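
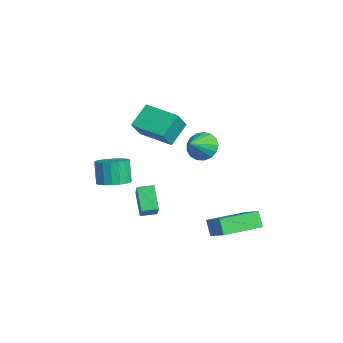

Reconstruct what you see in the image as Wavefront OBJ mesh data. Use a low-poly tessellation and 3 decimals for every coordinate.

v -2.157 0.297 2.964
v -1.473 -0.324 4.015
v -2.772 1.203 3.899
v -2.088 0.581 4.951
v -0.772 1.459 2.749
v -0.088 0.837 3.801
v -1.387 2.364 3.685
v -0.703 1.743 4.736
v -1.007 -0.263 -0.353
v 0.093 -0.48 0.658
v -0.902 0.548 -0.294
v 0.199 0.331 0.717
v -0.039 -0.311 -1.417
v 1.062 -0.528 -0.406
v 0.067 0.5 -1.358
v 1.167 0.283 -0.347
v -3.191 3.703 1.051
v -2.898 3.332 0.297
v -2.469 2.817 1.769
v -2.609 3.634 0.381
v -2.454 3.952 0.618
v -2.468 4.213 0.954
v -2.647 4.358 1.313
v -2.951 4.352 1.611
v -3.31 4.198 1.781
v -3.641 3.93 1.784
v -3.87 3.611 1.619
v -3.942 3.313 1.324
v -3.843 3.104 0.966
v -3.594 3.032 0.628
v -3.253 3.115 0.387
v -2.671 -0.903 -0.512
v -1.996 -0.432 -0.264
v -2.494 -0.386 1.001
v -3.169 -0.857 0.752
v -2.249 -0.167 -0.373
v -2.747 -0.12 0.891
v -2.586 -0.048 -0.511
v -3.084 -0.001 0.754
v -2.939 -0.098 -0.648
v -3.437 -0.051 0.617
v -3.24 -0.307 -0.758
v -3.738 -0.26 0.506
v -3.428 -0.635 -0.82
v -3.926 -0.588 0.444
v -3.466 -1.016 -0.821
v -3.964 -0.969 0.444
v -3.346 -1.374 -0.761
v -3.844 -1.328 0.504
v -3.093 -1.64 -0.651
v -3.591 -1.593 0.613
v -2.756 -1.759 -0.514
v -3.254 -1.712 0.751
v -2.403 -1.709 -0.377
v -2.901 -1.662 0.888
v -2.102 -1.5 -0.266
v -2.6 -1.453 0.998
v -1.914 -1.172 -0.204
v -2.412 -1.125 1.06
v -1.876 -0.791 -0.204
v -2.374 -0.744 1.061
v 2.508 2.181 -0.619
v 3.438 2.517 -0.052
v 1.871 4.277 -0.817
v 2.802 4.613 -0.25
v 2.978 2.247 -1.43
v 3.909 2.583 -0.863
v 2.342 4.343 -1.628
v 3.272 4.679 -1.061
f 2 4 1
f 5 2 1
f 1 4 3
f 3 5 1
f 2 8 4
f 6 2 5
f 6 8 2
f 4 8 3
f 7 5 3
f 3 8 7
f 7 6 5
f 8 6 7
f 10 12 9
f 13 10 9
f 9 12 11
f 11 13 9
f 10 16 12
f 14 10 13
f 14 16 10
f 12 16 11
f 15 13 11
f 11 16 15
f 15 14 13
f 16 14 15
f 18 17 20
f 18 20 19
f 20 17 21
f 20 21 19
f 21 17 22
f 21 22 19
f 22 17 23
f 22 23 19
f 23 17 24
f 23 24 19
f 24 17 25
f 24 25 19
f 25 17 26
f 25 26 19
f 26 17 27
f 26 27 19
f 27 17 28
f 27 28 19
f 28 17 29
f 28 29 19
f 29 17 30
f 29 30 19
f 30 17 31
f 30 31 19
f 31 17 18
f 31 18 19
f 33 32 36
f 33 36 34
f 34 36 37
f 34 37 35
f 36 32 38
f 36 38 37
f 37 38 39
f 37 39 35
f 38 32 40
f 38 40 39
f 39 40 41
f 39 41 35
f 40 32 42
f 40 42 41
f 41 42 43
f 41 43 35
f 42 32 44
f 42 44 43
f 43 44 45
f 43 45 35
f 44 32 46
f 44 46 45
f 45 46 47
f 45 47 35
f 46 32 48
f 46 48 47
f 47 48 49
f 47 49 35
f 48 32 50
f 48 50 49
f 49 50 51
f 49 51 35
f 50 32 52
f 50 52 51
f 51 52 53
f 51 53 35
f 52 32 54
f 52 54 53
f 53 54 55
f 53 55 35
f 54 32 56
f 54 56 55
f 55 56 57
f 55 57 35
f 56 32 58
f 56 58 57
f 57 58 59
f 57 59 35
f 58 32 60
f 58 60 59
f 59 60 61
f 59 61 35
f 60 32 33
f 60 33 61
f 61 33 34
f 61 34 35
f 63 65 62
f 66 63 62
f 62 65 64
f 64 66 62
f 63 69 65
f 67 63 66
f 67 69 63
f 65 69 64
f 68 66 64
f 64 69 68
f 68 67 66
f 69 67 68



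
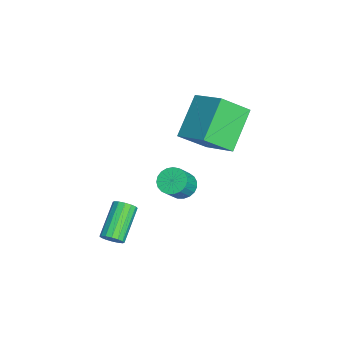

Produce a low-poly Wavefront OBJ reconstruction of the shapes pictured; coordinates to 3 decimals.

v 3.882 -4.029 -2.709
v 4.203 -3.778 -2.402
v 2.878 -3.28 -1.424
v 2.558 -3.531 -1.731
v 4.133 -3.602 -2.586
v 2.808 -3.104 -1.608
v 3.996 -3.541 -2.803
v 2.671 -3.043 -1.826
v 3.829 -3.61 -2.995
v 2.504 -3.112 -2.017
v 3.676 -3.792 -3.11
v 2.351 -3.294 -2.133
v 3.578 -4.037 -3.118
v 2.253 -3.539 -2.14
v 3.562 -4.28 -3.016
v 2.237 -3.782 -2.038
v 3.632 -4.456 -2.832
v 2.307 -3.958 -1.854
v 3.769 -4.517 -2.614
v 2.444 -4.019 -1.637
v 3.936 -4.448 -2.423
v 2.611 -3.95 -1.445
v 4.089 -4.266 -2.307
v 2.764 -3.768 -1.33
v 4.187 -4.021 -2.3
v 2.862 -3.523 -1.322
v 3.673 -1.299 0.496
v 4.07 -0.815 0.425
v 4.684 -1.197 1.253
v 4.287 -1.681 1.324
v 3.897 -0.719 0.597
v 4.511 -1.101 1.426
v 3.686 -0.723 0.751
v 4.3 -1.105 1.58
v 3.472 -0.827 0.862
v 4.086 -1.209 1.691
v 3.293 -1.013 0.909
v 3.907 -1.395 1.738
v 3.18 -1.248 0.884
v 3.794 -1.63 1.713
v 3.152 -1.492 0.793
v 3.766 -1.873 1.622
v 3.214 -1.702 0.65
v 3.828 -2.084 1.479
v 3.355 -1.843 0.48
v 3.97 -2.225 1.309
v 3.552 -1.89 0.313
v 4.166 -2.272 1.142
v 3.769 -1.834 0.178
v 4.383 -2.216 1.007
v 3.97 -1.687 0.097
v 4.584 -2.068 0.926
v 4.119 -1.472 0.086
v 4.733 -1.854 0.914
v 4.191 -1.227 0.145
v 4.805 -1.609 0.974
v 4.174 -0.995 0.265
v 4.788 -1.377 1.094
v -1.857 0.434 0.791
v -1.474 -0.752 1.81
v -0.637 1.474 1.541
v -0.254 0.288 2.561
v -0.386 -0.288 -0.601
v -0.003 -1.474 0.419
v 0.834 0.752 0.15
v 1.217 -0.434 1.169
f 2 1 5
f 2 5 3
f 3 5 6
f 3 6 4
f 5 1 7
f 5 7 6
f 6 7 8
f 6 8 4
f 7 1 9
f 7 9 8
f 8 9 10
f 8 10 4
f 9 1 11
f 9 11 10
f 10 11 12
f 10 12 4
f 11 1 13
f 11 13 12
f 12 13 14
f 12 14 4
f 13 1 15
f 13 15 14
f 14 15 16
f 14 16 4
f 15 1 17
f 15 17 16
f 16 17 18
f 16 18 4
f 17 1 19
f 17 19 18
f 18 19 20
f 18 20 4
f 19 1 21
f 19 21 20
f 20 21 22
f 20 22 4
f 21 1 23
f 21 23 22
f 22 23 24
f 22 24 4
f 23 1 25
f 23 25 24
f 24 25 26
f 24 26 4
f 25 1 2
f 25 2 26
f 26 2 3
f 26 3 4
f 28 27 31
f 28 31 29
f 29 31 32
f 29 32 30
f 31 27 33
f 31 33 32
f 32 33 34
f 32 34 30
f 33 27 35
f 33 35 34
f 34 35 36
f 34 36 30
f 35 27 37
f 35 37 36
f 36 37 38
f 36 38 30
f 37 27 39
f 37 39 38
f 38 39 40
f 38 40 30
f 39 27 41
f 39 41 40
f 40 41 42
f 40 42 30
f 41 27 43
f 41 43 42
f 42 43 44
f 42 44 30
f 43 27 45
f 43 45 44
f 44 45 46
f 44 46 30
f 45 27 47
f 45 47 46
f 46 47 48
f 46 48 30
f 47 27 49
f 47 49 48
f 48 49 50
f 48 50 30
f 49 27 51
f 49 51 50
f 50 51 52
f 50 52 30
f 51 27 53
f 51 53 52
f 52 53 54
f 52 54 30
f 53 27 55
f 53 55 54
f 54 55 56
f 54 56 30
f 55 27 57
f 55 57 56
f 56 57 58
f 56 58 30
f 57 27 28
f 57 28 58
f 58 28 29
f 58 29 30
f 60 62 59
f 63 60 59
f 59 62 61
f 61 63 59
f 60 66 62
f 64 60 63
f 64 66 60
f 62 66 61
f 65 63 61
f 61 66 65
f 65 64 63
f 66 64 65



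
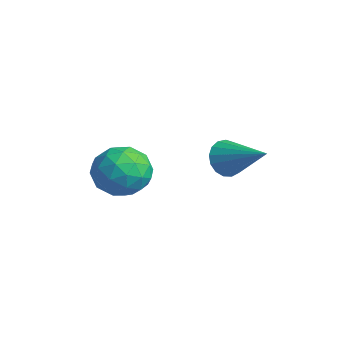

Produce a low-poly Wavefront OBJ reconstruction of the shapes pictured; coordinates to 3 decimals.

v 2.545 1.983 3.259
v 2.755 2.295 2.657
v 4.055 2.477 4.041
v 2.589 2.541 2.823
v 2.413 2.659 3.088
v 2.267 2.623 3.393
v 2.185 2.439 3.667
v 2.186 2.152 3.848
v 2.268 1.825 3.894
v 2.415 1.535 3.795
v 2.591 1.348 3.573
v 2.757 1.306 3.279
v 2.874 1.419 2.981
v 2.916 1.661 2.746
v 2.873 1.978 2.63
v 2.208 -0.873 2.618
v 2.927 -0.762 3.287
v 1.533 -1.998 3.533
v 2.252 -1.887 4.202
v 1.589 -1.166 4.064
v 2.007 -0.471 3.499
v 2.453 -2.289 3.321
v 2.871 -1.594 2.756
v 3.079 -1.637 3.722
v 2.545 -0.943 4.18
v 1.915 -1.817 2.64
v 1.381 -1.123 3.098
v 2.627 -0.719 2.873
v 1.833 -2.041 3.947
v 1.443 -1.618 3.866
v 1.866 -1.552 4.259
v 2.086 -0.548 2.997
v 2.509 -0.482 3.39
v 1.722 -0.72 3.846
v 1.951 -2.278 3.43
v 2.374 -2.212 3.823
v 2.594 -1.208 2.561
v 3.017 -1.142 2.954
v 2.738 -2.04 2.974
v 3.139 -1.167 3.521
v 2.742 -1.829 4.058
v 2.86 -2.065 3.541
v 3.106 -1.656 3.209
v 2.825 -0.76 3.791
v 2.428 -1.421 4.328
v 2.038 -0.997 4.247
v 2.284 -0.589 3.915
v 2.914 -1.274 4.046
v 2.032 -1.339 2.492
v 1.635 -2 3.029
v 2.176 -2.171 2.905
v 2.422 -1.763 2.573
v 1.718 -0.931 2.762
v 1.321 -1.593 3.299
v 1.354 -1.104 3.611
v 1.6 -0.695 3.279
v 1.546 -1.486 2.774
f 2 1 4
f 2 4 3
f 4 1 5
f 4 5 3
f 5 1 6
f 5 6 3
f 6 1 7
f 6 7 3
f 7 1 8
f 7 8 3
f 8 1 9
f 8 9 3
f 9 1 10
f 9 10 3
f 10 1 11
f 10 11 3
f 11 1 12
f 11 12 3
f 12 1 13
f 12 13 3
f 13 1 14
f 13 14 3
f 14 1 15
f 14 15 3
f 15 1 2
f 15 2 3
f 16 53 32
f 53 27 56
f 32 56 21
f 53 56 32
f 16 32 28
f 32 21 33
f 28 33 17
f 32 33 28
f 16 28 37
f 28 17 38
f 37 38 23
f 28 38 37
f 16 37 49
f 37 23 52
f 49 52 26
f 37 52 49
f 16 49 53
f 49 26 57
f 53 57 27
f 49 57 53
f 17 33 44
f 33 21 47
f 44 47 25
f 33 47 44
f 21 56 34
f 56 27 55
f 34 55 20
f 56 55 34
f 27 57 54
f 57 26 50
f 54 50 18
f 57 50 54
f 26 52 51
f 52 23 39
f 51 39 22
f 52 39 51
f 23 38 43
f 38 17 40
f 43 40 24
f 38 40 43
f 19 45 31
f 45 25 46
f 31 46 20
f 45 46 31
f 19 31 29
f 31 20 30
f 29 30 18
f 31 30 29
f 19 29 36
f 29 18 35
f 36 35 22
f 29 35 36
f 19 36 41
f 36 22 42
f 41 42 24
f 36 42 41
f 19 41 45
f 41 24 48
f 45 48 25
f 41 48 45
f 20 46 34
f 46 25 47
f 34 47 21
f 46 47 34
f 18 30 54
f 30 20 55
f 54 55 27
f 30 55 54
f 22 35 51
f 35 18 50
f 51 50 26
f 35 50 51
f 24 42 43
f 42 22 39
f 43 39 23
f 42 39 43
f 25 48 44
f 48 24 40
f 44 40 17
f 48 40 44



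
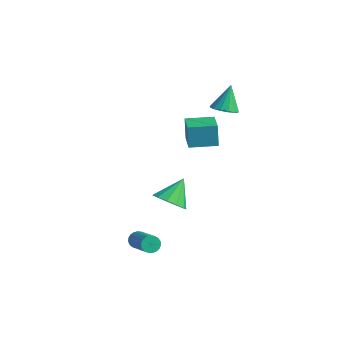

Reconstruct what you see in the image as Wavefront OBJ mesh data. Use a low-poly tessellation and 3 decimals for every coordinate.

v 1.438 3.476 3.154
v 1.864 4.135 2.917
v 1.182 4.184 4.666
v 1.462 4.219 2.809
v 1.054 4.104 2.794
v 0.749 3.821 2.875
v 0.628 3.445 3.031
v 0.724 3.077 3.219
v 1.012 2.816 3.391
v 1.414 2.732 3.498
v 1.822 2.847 3.514
v 2.128 3.13 3.432
v 2.248 3.506 3.277
v 2.152 3.874 3.088
v 2.143 -3.248 -3.8
v 2.311 -3.523 -4.246
v 4.046 -4.086 -3.246
v 3.877 -3.812 -2.8
v 2.399 -3.315 -4.282
v 4.134 -3.878 -3.282
v 2.443 -3.095 -4.235
v 4.178 -3.658 -3.234
v 2.435 -2.902 -4.112
v 4.169 -3.466 -3.112
v 2.377 -2.769 -3.936
v 4.111 -3.332 -2.935
v 2.277 -2.719 -3.736
v 4.012 -3.282 -2.735
v 2.155 -2.76 -3.547
v 3.889 -3.324 -2.546
v 2.031 -2.886 -3.402
v 3.765 -3.449 -2.401
v 1.926 -3.074 -3.326
v 3.66 -3.638 -2.325
v 1.858 -3.293 -3.332
v 3.592 -3.856 -2.331
v 1.84 -3.504 -3.419
v 3.574 -4.067 -2.418
v 1.874 -3.67 -3.572
v 3.608 -4.233 -2.571
v 1.955 -3.764 -3.764
v 3.689 -4.327 -2.763
v 2.068 -3.768 -3.963
v 3.802 -4.332 -2.962
v 2.194 -3.683 -4.133
v 3.928 -4.246 -3.133
v -0.83 2.711 -0.051
v -1.097 2.864 1.356
v 0.116 4.05 -0.018
v -0.15 4.203 1.389
v 0.45 1.797 0.291
v 0.184 1.95 1.698
v 1.397 3.136 0.324
v 1.13 3.289 1.731
v 2.724 -1.579 -1.231
v 3.624 -1.825 -0.82
v 2.516 -0.361 -0.049
v 3.731 -1.422 -1.216
v 3.519 -1.069 -1.616
v 3.054 -0.878 -1.895
v 2.484 -0.909 -1.963
v 1.99 -1.153 -1.798
v 1.729 -1.532 -1.454
v 1.784 -1.926 -1.039
v 2.137 -2.209 -0.685
v 2.676 -2.293 -0.504
v 3.231 -2.15 -0.555
f 2 1 4
f 2 4 3
f 4 1 5
f 4 5 3
f 5 1 6
f 5 6 3
f 6 1 7
f 6 7 3
f 7 1 8
f 7 8 3
f 8 1 9
f 8 9 3
f 9 1 10
f 9 10 3
f 10 1 11
f 10 11 3
f 11 1 12
f 11 12 3
f 12 1 13
f 12 13 3
f 13 1 14
f 13 14 3
f 14 1 2
f 14 2 3
f 16 15 19
f 16 19 17
f 17 19 20
f 17 20 18
f 19 15 21
f 19 21 20
f 20 21 22
f 20 22 18
f 21 15 23
f 21 23 22
f 22 23 24
f 22 24 18
f 23 15 25
f 23 25 24
f 24 25 26
f 24 26 18
f 25 15 27
f 25 27 26
f 26 27 28
f 26 28 18
f 27 15 29
f 27 29 28
f 28 29 30
f 28 30 18
f 29 15 31
f 29 31 30
f 30 31 32
f 30 32 18
f 31 15 33
f 31 33 32
f 32 33 34
f 32 34 18
f 33 15 35
f 33 35 34
f 34 35 36
f 34 36 18
f 35 15 37
f 35 37 36
f 36 37 38
f 36 38 18
f 37 15 39
f 37 39 38
f 38 39 40
f 38 40 18
f 39 15 41
f 39 41 40
f 40 41 42
f 40 42 18
f 41 15 43
f 41 43 42
f 42 43 44
f 42 44 18
f 43 15 45
f 43 45 44
f 44 45 46
f 44 46 18
f 45 15 16
f 45 16 46
f 46 16 17
f 46 17 18
f 48 50 47
f 51 48 47
f 47 50 49
f 49 51 47
f 48 54 50
f 52 48 51
f 52 54 48
f 50 54 49
f 53 51 49
f 49 54 53
f 53 52 51
f 54 52 53
f 56 55 58
f 56 58 57
f 58 55 59
f 58 59 57
f 59 55 60
f 59 60 57
f 60 55 61
f 60 61 57
f 61 55 62
f 61 62 57
f 62 55 63
f 62 63 57
f 63 55 64
f 63 64 57
f 64 55 65
f 64 65 57
f 65 55 66
f 65 66 57
f 66 55 67
f 66 67 57
f 67 55 56
f 67 56 57



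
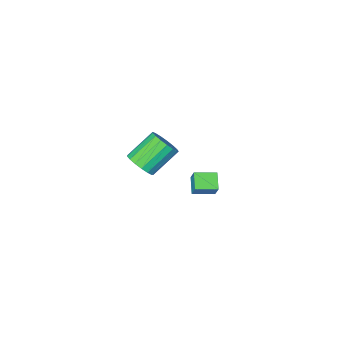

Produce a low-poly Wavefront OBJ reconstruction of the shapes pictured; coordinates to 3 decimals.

v 4.485 1.597 3.118
v 5.077 1.542 3.845
v 3.508 1.627 5.13
v 2.915 1.683 4.402
v 5.04 1.984 3.77
v 3.471 2.069 5.055
v 4.875 2.338 3.545
v 3.306 2.423 4.83
v 4.621 2.521 3.223
v 3.052 2.607 4.508
v 4.336 2.494 2.876
v 2.766 2.579 4.161
v 4.084 2.26 2.585
v 2.515 2.346 3.87
v 3.925 1.875 2.415
v 2.356 1.961 3.7
v 3.893 1.427 2.407
v 2.324 1.512 3.692
v 3.997 1.017 2.561
v 2.428 1.102 3.846
v 4.213 0.74 2.843
v 2.644 0.826 4.128
v 4.491 0.66 3.187
v 2.922 0.745 4.472
v 4.767 0.794 3.516
v 3.198 0.88 4.801
v 4.979 1.113 3.753
v 3.41 1.198 5.038
v -1.267 -2 -3.351
v -1.113 -1.452 -2.433
v -2.473 -1.393 -3.511
v -2.32 -0.845 -2.593
v -0.74 -1.115 -3.967
v -0.587 -0.567 -3.049
v -1.947 -0.508 -4.127
v -1.793 0.04 -3.209
f 2 1 5
f 2 5 3
f 3 5 6
f 3 6 4
f 5 1 7
f 5 7 6
f 6 7 8
f 6 8 4
f 7 1 9
f 7 9 8
f 8 9 10
f 8 10 4
f 9 1 11
f 9 11 10
f 10 11 12
f 10 12 4
f 11 1 13
f 11 13 12
f 12 13 14
f 12 14 4
f 13 1 15
f 13 15 14
f 14 15 16
f 14 16 4
f 15 1 17
f 15 17 16
f 16 17 18
f 16 18 4
f 17 1 19
f 17 19 18
f 18 19 20
f 18 20 4
f 19 1 21
f 19 21 20
f 20 21 22
f 20 22 4
f 21 1 23
f 21 23 22
f 22 23 24
f 22 24 4
f 23 1 25
f 23 25 24
f 24 25 26
f 24 26 4
f 25 1 27
f 25 27 26
f 26 27 28
f 26 28 4
f 27 1 2
f 27 2 28
f 28 2 3
f 28 3 4
f 30 32 29
f 33 30 29
f 29 32 31
f 31 33 29
f 30 36 32
f 34 30 33
f 34 36 30
f 32 36 31
f 35 33 31
f 31 36 35
f 35 34 33
f 36 34 35



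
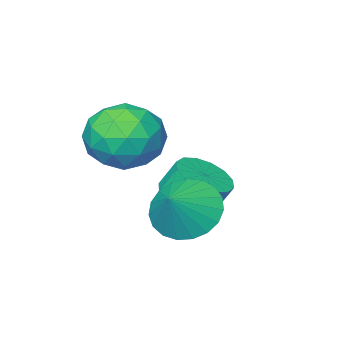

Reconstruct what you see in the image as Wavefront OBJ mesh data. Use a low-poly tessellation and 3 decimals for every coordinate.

v -1.982 -2.414 -1.696
v -1.172 -2.613 -1.33
v -1.489 -2.225 -0.418
v -2.298 -2.026 -0.784
v -1.125 -2.176 -1.499
v -1.442 -1.788 -0.588
v -1.308 -1.803 -1.722
v -1.625 -1.415 -0.81
v -1.671 -1.594 -1.937
v -1.988 -1.205 -1.026
v -2.117 -1.604 -2.088
v -2.434 -1.216 -1.176
v -2.527 -1.832 -2.133
v -2.844 -1.443 -1.222
v -2.791 -2.215 -2.062
v -3.108 -1.827 -1.15
v -2.838 -2.652 -1.892
v -3.155 -2.264 -0.981
v -2.655 -3.025 -1.67
v -2.972 -2.637 -0.758
v -2.292 -3.235 -1.454
v -2.609 -2.846 -0.543
v -1.846 -3.224 -1.304
v -2.163 -2.836 -0.392
v -1.436 -2.997 -1.258
v -1.753 -2.608 -0.347
v -0.616 -0.613 -1.014
v 0.118 -0.631 -1.779
v 0.256 -0.207 -0.186
v -0.04 -0.221 -1.813
v -0.298 0.121 -1.709
v -0.611 0.336 -1.486
v -0.925 0.387 -1.18
v -1.185 0.265 -0.846
v -1.347 -0.009 -0.542
v -1.383 -0.387 -0.318
v -1.286 -0.805 -0.216
v -1.073 -1.189 -0.251
v -0.782 -1.474 -0.418
v -0.461 -1.61 -0.689
v -0.168 -1.574 -1.016
v 0.049 -1.371 -1.342
v 0.15 -1.038 -1.612
v 0.058 -1.298 1.532
v 1.066 -1.925 1.581
v -0.866 -2.835 0.839
v 0.142 -3.462 0.888
v -0.4 -3.13 1.892
v 0.171 -2.18 2.32
v 0.029 -2.58 0.1
v 0.6 -1.63 0.528
v 1.048 -2.718 0.696
v 0.783 -3.058 1.803
v -0.583 -1.702 0.617
v -0.848 -2.042 1.724
v 0.643 -1.477 1.617
v -0.443 -3.283 0.803
v -0.761 -3.088 1.393
v -0.169 -3.457 1.421
v 0.117 -1.626 2.052
v 0.709 -1.995 2.08
v -0.152 -2.703 2.263
v -0.509 -2.765 0.34
v 0.083 -3.134 0.368
v 0.369 -1.303 0.999
v 0.961 -1.672 1.027
v 0.352 -2.057 0.157
v 1.225 -2.311 1.126
v 0.682 -3.215 0.718
v 0.615 -2.696 0.255
v 0.951 -2.138 0.507
v 1.069 -2.511 1.776
v 0.526 -3.414 1.369
v 0.207 -3.219 1.959
v 0.543 -2.661 2.211
v 1.058 -2.977 1.256
v -0.326 -1.346 1.051
v -0.869 -2.249 0.644
v -0.343 -2.099 0.209
v -0.007 -1.541 0.461
v -0.482 -1.545 1.702
v -1.025 -2.449 1.294
v -0.751 -2.622 1.913
v -0.415 -2.064 2.165
v -0.858 -1.783 1.164
f 2 1 5
f 2 5 3
f 3 5 6
f 3 6 4
f 5 1 7
f 5 7 6
f 6 7 8
f 6 8 4
f 7 1 9
f 7 9 8
f 8 9 10
f 8 10 4
f 9 1 11
f 9 11 10
f 10 11 12
f 10 12 4
f 11 1 13
f 11 13 12
f 12 13 14
f 12 14 4
f 13 1 15
f 13 15 14
f 14 15 16
f 14 16 4
f 15 1 17
f 15 17 16
f 16 17 18
f 16 18 4
f 17 1 19
f 17 19 18
f 18 19 20
f 18 20 4
f 19 1 21
f 19 21 20
f 20 21 22
f 20 22 4
f 21 1 23
f 21 23 22
f 22 23 24
f 22 24 4
f 23 1 25
f 23 25 24
f 24 25 26
f 24 26 4
f 25 1 2
f 25 2 26
f 26 2 3
f 26 3 4
f 28 27 30
f 28 30 29
f 30 27 31
f 30 31 29
f 31 27 32
f 31 32 29
f 32 27 33
f 32 33 29
f 33 27 34
f 33 34 29
f 34 27 35
f 34 35 29
f 35 27 36
f 35 36 29
f 36 27 37
f 36 37 29
f 37 27 38
f 37 38 29
f 38 27 39
f 38 39 29
f 39 27 40
f 39 40 29
f 40 27 41
f 40 41 29
f 41 27 42
f 41 42 29
f 42 27 43
f 42 43 29
f 43 27 28
f 43 28 29
f 44 81 60
f 81 55 84
f 60 84 49
f 81 84 60
f 44 60 56
f 60 49 61
f 56 61 45
f 60 61 56
f 44 56 65
f 56 45 66
f 65 66 51
f 56 66 65
f 44 65 77
f 65 51 80
f 77 80 54
f 65 80 77
f 44 77 81
f 77 54 85
f 81 85 55
f 77 85 81
f 45 61 72
f 61 49 75
f 72 75 53
f 61 75 72
f 49 84 62
f 84 55 83
f 62 83 48
f 84 83 62
f 55 85 82
f 85 54 78
f 82 78 46
f 85 78 82
f 54 80 79
f 80 51 67
f 79 67 50
f 80 67 79
f 51 66 71
f 66 45 68
f 71 68 52
f 66 68 71
f 47 73 59
f 73 53 74
f 59 74 48
f 73 74 59
f 47 59 57
f 59 48 58
f 57 58 46
f 59 58 57
f 47 57 64
f 57 46 63
f 64 63 50
f 57 63 64
f 47 64 69
f 64 50 70
f 69 70 52
f 64 70 69
f 47 69 73
f 69 52 76
f 73 76 53
f 69 76 73
f 48 74 62
f 74 53 75
f 62 75 49
f 74 75 62
f 46 58 82
f 58 48 83
f 82 83 55
f 58 83 82
f 50 63 79
f 63 46 78
f 79 78 54
f 63 78 79
f 52 70 71
f 70 50 67
f 71 67 51
f 70 67 71
f 53 76 72
f 76 52 68
f 72 68 45
f 76 68 72



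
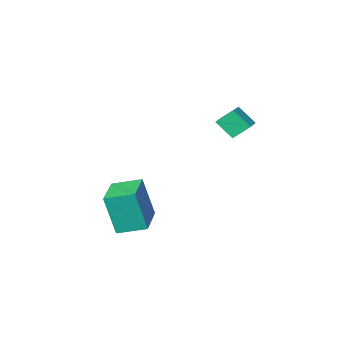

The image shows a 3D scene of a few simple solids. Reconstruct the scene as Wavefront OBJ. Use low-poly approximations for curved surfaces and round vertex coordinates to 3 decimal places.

v 1.716 -0.379 -3.332
v 2.146 -0.707 -1.293
v 0.66 0.482 -2.971
v 1.09 0.154 -0.932
v 2.97 1.166 -3.348
v 3.4 0.838 -1.309
v 1.914 2.027 -2.987
v 2.344 1.699 -0.948
v -2.754 3.141 2.698
v -2.307 2.495 3.511
v -1.855 4.132 2.991
v -1.408 3.486 3.803
v -2.112 2.754 2.037
v -1.665 2.108 2.849
v -1.213 3.745 2.329
v -0.766 3.099 3.142
f 2 4 1
f 5 2 1
f 1 4 3
f 3 5 1
f 2 8 4
f 6 2 5
f 6 8 2
f 4 8 3
f 7 5 3
f 3 8 7
f 7 6 5
f 8 6 7
f 10 12 9
f 13 10 9
f 9 12 11
f 11 13 9
f 10 16 12
f 14 10 13
f 14 16 10
f 12 16 11
f 15 13 11
f 11 16 15
f 15 14 13
f 16 14 15



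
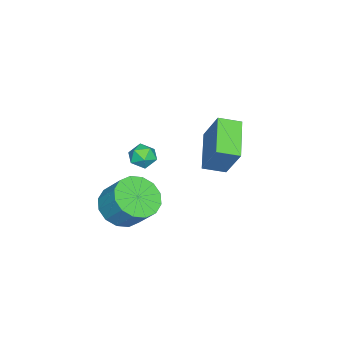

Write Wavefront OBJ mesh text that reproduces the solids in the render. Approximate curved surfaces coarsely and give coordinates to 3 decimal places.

v -4.752 -1.024 -2.638
v -4.287 -0.204 -1.046
v -5.24 -0.147 -2.947
v -4.775 0.673 -1.355
v -3.105 -0.393 -3.445
v -2.64 0.427 -1.853
v -3.593 0.484 -3.754
v -3.128 1.304 -2.162
v 0.158 -2.471 -4.118
v 1.191 -2.672 -4.243
v 1.495 -1.79 -3.147
v 0.462 -1.589 -3.022
v 1.091 -2.239 -4.564
v 1.395 -1.356 -3.468
v 0.741 -1.868 -4.766
v 1.045 -0.985 -3.669
v 0.234 -1.658 -4.794
v 0.538 -0.776 -3.697
v -0.292 -1.667 -4.641
v 0.012 -0.784 -3.545
v -0.699 -1.891 -4.348
v -0.395 -1.008 -3.252
v -0.875 -2.27 -3.993
v -0.571 -1.388 -2.897
v -0.775 -2.704 -3.672
v -0.471 -1.821 -2.576
v -0.425 -3.075 -3.471
v -0.121 -2.192 -2.374
v 0.082 -3.284 -3.443
v 0.386 -2.402 -2.346
v 0.608 -3.276 -3.595
v 0.912 -2.393 -2.499
v 1.015 -3.052 -3.888
v 1.319 -2.169 -2.792
v -0.253 -1.082 -1.121
v 0.106 -1.433 -1.519
v -0.566 -1.947 -0.641
v -0.207 -2.298 -1.039
v 0.074 -1.92 -0.604
v 0.267 -1.385 -0.9
v -0.727 -1.995 -1.26
v -0.534 -1.46 -1.556
v -0.187 -1.997 -1.605
v 0.308 -1.951 -1.2
v -0.768 -1.429 -0.96
v -0.273 -1.383 -0.555
f 2 4 1
f 5 2 1
f 1 4 3
f 3 5 1
f 2 8 4
f 6 2 5
f 6 8 2
f 4 8 3
f 7 5 3
f 3 8 7
f 7 6 5
f 8 6 7
f 10 9 13
f 10 13 11
f 11 13 14
f 11 14 12
f 13 9 15
f 13 15 14
f 14 15 16
f 14 16 12
f 15 9 17
f 15 17 16
f 16 17 18
f 16 18 12
f 17 9 19
f 17 19 18
f 18 19 20
f 18 20 12
f 19 9 21
f 19 21 20
f 20 21 22
f 20 22 12
f 21 9 23
f 21 23 22
f 22 23 24
f 22 24 12
f 23 9 25
f 23 25 24
f 24 25 26
f 24 26 12
f 25 9 27
f 25 27 26
f 26 27 28
f 26 28 12
f 27 9 29
f 27 29 28
f 28 29 30
f 28 30 12
f 29 9 31
f 29 31 30
f 30 31 32
f 30 32 12
f 31 9 33
f 31 33 32
f 32 33 34
f 32 34 12
f 33 9 10
f 33 10 34
f 34 10 11
f 34 11 12
f 35 46 40
f 35 40 36
f 35 36 42
f 35 42 45
f 35 45 46
f 36 40 44
f 40 46 39
f 46 45 37
f 45 42 41
f 42 36 43
f 38 44 39
f 38 39 37
f 38 37 41
f 38 41 43
f 38 43 44
f 39 44 40
f 37 39 46
f 41 37 45
f 43 41 42
f 44 43 36



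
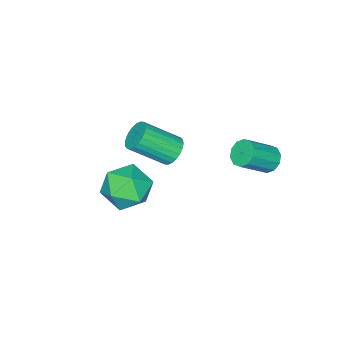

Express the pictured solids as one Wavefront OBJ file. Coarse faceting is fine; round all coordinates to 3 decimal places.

v 2.333 -1.903 3.396
v 3.17 -2.212 4.047
v 2.87 -3.068 2.153
v 3.707 -3.377 2.804
v 2.668 -3.629 3.082
v 2.336 -2.909 3.85
v 3.704 -2.371 2.35
v 3.372 -1.651 3.118
v 4.016 -2.501 3.401
v 3.376 -3.279 3.853
v 2.664 -2.001 2.347
v 2.024 -2.779 2.799
v -0.474 -3.381 2.258
v -0.078 -3.554 1.72
v 0.93 -4.613 2.804
v 0.534 -4.439 3.342
v 0.051 -3.337 1.812
v 1.059 -4.396 2.896
v 0.1 -3.126 1.972
v 1.108 -4.185 3.056
v 0.062 -2.954 2.176
v 1.07 -4.013 3.26
v -0.058 -2.847 2.392
v 0.951 -3.906 3.476
v -0.241 -2.821 2.588
v 0.767 -3.88 3.671
v -0.459 -2.88 2.733
v 0.549 -3.939 3.817
v -0.68 -3.016 2.806
v 0.328 -4.075 3.89
v -0.87 -3.207 2.796
v 0.138 -4.266 3.88
v -0.999 -3.424 2.704
v 0.009 -4.483 3.788
v -1.048 -3.635 2.544
v -0.04 -4.694 3.628
v -1.01 -3.807 2.34
v -0.002 -4.866 3.424
v -0.891 -3.914 2.124
v 0.118 -4.973 3.208
v -0.707 -3.94 1.929
v 0.301 -4.999 3.012
v -0.489 -3.881 1.783
v 0.519 -4.94 2.867
v -0.268 -3.745 1.71
v 0.74 -4.804 2.794
v -1.947 0.214 2.968
v -1.57 0.111 2.473
v -0.477 -0.336 3.398
v -0.853 -0.234 3.892
v -1.518 0.479 2.59
v -0.425 0.032 3.514
v -1.63 0.746 2.851
v -0.537 0.298 3.775
v -1.863 0.809 3.157
v -0.77 0.362 4.081
v -2.128 0.645 3.39
v -1.034 0.197 4.315
v -2.323 0.316 3.462
v -1.23 -0.131 4.387
v -2.375 -0.052 3.346
v -1.282 -0.499 4.27
v -2.263 -0.318 3.085
v -1.17 -0.766 4.009
v -2.03 -0.382 2.779
v -0.937 -0.829 3.703
v -1.766 -0.217 2.545
v -0.672 -0.665 3.47
f 1 12 6
f 1 6 2
f 1 2 8
f 1 8 11
f 1 11 12
f 2 6 10
f 6 12 5
f 12 11 3
f 11 8 7
f 8 2 9
f 4 10 5
f 4 5 3
f 4 3 7
f 4 7 9
f 4 9 10
f 5 10 6
f 3 5 12
f 7 3 11
f 9 7 8
f 10 9 2
f 14 13 17
f 14 17 15
f 15 17 18
f 15 18 16
f 17 13 19
f 17 19 18
f 18 19 20
f 18 20 16
f 19 13 21
f 19 21 20
f 20 21 22
f 20 22 16
f 21 13 23
f 21 23 22
f 22 23 24
f 22 24 16
f 23 13 25
f 23 25 24
f 24 25 26
f 24 26 16
f 25 13 27
f 25 27 26
f 26 27 28
f 26 28 16
f 27 13 29
f 27 29 28
f 28 29 30
f 28 30 16
f 29 13 31
f 29 31 30
f 30 31 32
f 30 32 16
f 31 13 33
f 31 33 32
f 32 33 34
f 32 34 16
f 33 13 35
f 33 35 34
f 34 35 36
f 34 36 16
f 35 13 37
f 35 37 36
f 36 37 38
f 36 38 16
f 37 13 39
f 37 39 38
f 38 39 40
f 38 40 16
f 39 13 41
f 39 41 40
f 40 41 42
f 40 42 16
f 41 13 43
f 41 43 42
f 42 43 44
f 42 44 16
f 43 13 45
f 43 45 44
f 44 45 46
f 44 46 16
f 45 13 14
f 45 14 46
f 46 14 15
f 46 15 16
f 48 47 51
f 48 51 49
f 49 51 52
f 49 52 50
f 51 47 53
f 51 53 52
f 52 53 54
f 52 54 50
f 53 47 55
f 53 55 54
f 54 55 56
f 54 56 50
f 55 47 57
f 55 57 56
f 56 57 58
f 56 58 50
f 57 47 59
f 57 59 58
f 58 59 60
f 58 60 50
f 59 47 61
f 59 61 60
f 60 61 62
f 60 62 50
f 61 47 63
f 61 63 62
f 62 63 64
f 62 64 50
f 63 47 65
f 63 65 64
f 64 65 66
f 64 66 50
f 65 47 67
f 65 67 66
f 66 67 68
f 66 68 50
f 67 47 48
f 67 48 68
f 68 48 49
f 68 49 50



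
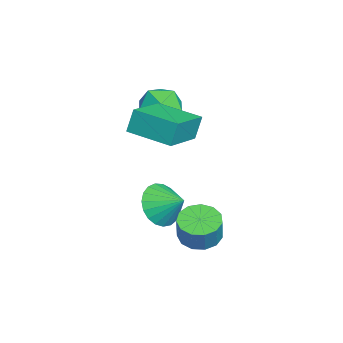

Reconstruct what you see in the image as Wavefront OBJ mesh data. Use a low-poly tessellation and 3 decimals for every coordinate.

v -3.8 1.293 3.127
v -3.349 1.581 2.397
v -4.151 0.059 2.423
v -3.7 0.347 1.693
v -3.249 0.122 2.444
v -3.032 0.884 2.879
v -4.468 0.756 1.941
v -4.251 1.518 2.376
v -3.762 1.249 1.665
v -3.009 0.857 1.976
v -4.491 0.783 2.844
v -3.738 0.391 3.155
v -0.098 2.35 -1.749
v 0.378 2.918 -1.958
v 0.815 2.917 -0.959
v 0.338 2.35 -0.751
v 0.022 3.109 -1.802
v 0.458 3.109 -0.803
v -0.373 3.059 -1.629
v 0.064 3.059 -0.63
v -0.681 2.784 -1.494
v -0.244 2.784 -0.496
v -0.804 2.372 -1.441
v -0.367 2.371 -0.442
v -0.702 1.952 -1.485
v -0.266 1.952 -0.487
v -0.409 1.659 -1.614
v 0.027 1.659 -0.615
v -0.018 1.585 -1.785
v 0.419 1.585 -0.786
v 0.348 1.754 -1.945
v 0.785 1.754 -0.946
v 0.573 2.113 -2.043
v 1.009 2.112 -1.044
v 0.584 2.546 -2.048
v 1.021 2.546 -1.049
v -2.951 0.553 1.919
v -3.15 0.786 2.861
v -2.175 2.085 1.704
v -2.374 2.317 2.646
v -1.366 -0.177 2.434
v -1.565 0.055 3.376
v -0.59 1.354 2.219
v -0.789 1.587 3.161
v -1.931 0.942 -1.5
v -1.425 0.306 -1.027
v -1.429 1.758 -0.94
v -1.197 0.378 -1.336
v -1.096 0.547 -1.674
v -1.139 0.785 -1.981
v -1.32 1.049 -2.206
v -1.606 1.295 -2.308
v -1.948 1.48 -2.27
v -2.287 1.572 -2.099
v -2.565 1.555 -1.825
v -2.733 1.431 -1.494
v -2.763 1.224 -1.165
v -2.648 0.967 -0.893
v -2.41 0.706 -0.726
v -2.089 0.486 -0.693
v -1.74 0.344 -0.8
f 1 12 6
f 1 6 2
f 1 2 8
f 1 8 11
f 1 11 12
f 2 6 10
f 6 12 5
f 12 11 3
f 11 8 7
f 8 2 9
f 4 10 5
f 4 5 3
f 4 3 7
f 4 7 9
f 4 9 10
f 5 10 6
f 3 5 12
f 7 3 11
f 9 7 8
f 10 9 2
f 14 13 17
f 14 17 15
f 15 17 18
f 15 18 16
f 17 13 19
f 17 19 18
f 18 19 20
f 18 20 16
f 19 13 21
f 19 21 20
f 20 21 22
f 20 22 16
f 21 13 23
f 21 23 22
f 22 23 24
f 22 24 16
f 23 13 25
f 23 25 24
f 24 25 26
f 24 26 16
f 25 13 27
f 25 27 26
f 26 27 28
f 26 28 16
f 27 13 29
f 27 29 28
f 28 29 30
f 28 30 16
f 29 13 31
f 29 31 30
f 30 31 32
f 30 32 16
f 31 13 33
f 31 33 32
f 32 33 34
f 32 34 16
f 33 13 35
f 33 35 34
f 34 35 36
f 34 36 16
f 35 13 14
f 35 14 36
f 36 14 15
f 36 15 16
f 38 40 37
f 41 38 37
f 37 40 39
f 39 41 37
f 38 44 40
f 42 38 41
f 42 44 38
f 40 44 39
f 43 41 39
f 39 44 43
f 43 42 41
f 44 42 43
f 46 45 48
f 46 48 47
f 48 45 49
f 48 49 47
f 49 45 50
f 49 50 47
f 50 45 51
f 50 51 47
f 51 45 52
f 51 52 47
f 52 45 53
f 52 53 47
f 53 45 54
f 53 54 47
f 54 45 55
f 54 55 47
f 55 45 56
f 55 56 47
f 56 45 57
f 56 57 47
f 57 45 58
f 57 58 47
f 58 45 59
f 58 59 47
f 59 45 60
f 59 60 47
f 60 45 61
f 60 61 47
f 61 45 46
f 61 46 47



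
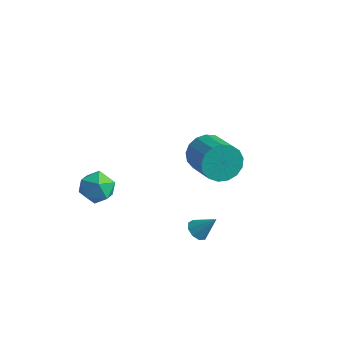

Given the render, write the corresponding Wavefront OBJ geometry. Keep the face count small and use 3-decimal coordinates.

v 2.951 -3.291 -1.247
v 3.448 -3.416 -1.595
v 3.749 -2.929 -0.233
v 3.332 -3.011 -1.647
v 3.037 -2.738 -1.513
v 2.702 -2.723 -1.253
v 2.483 -2.974 -0.991
v 2.483 -3.374 -0.848
v 2.702 -3.734 -0.892
v 3.037 -3.888 -1.101
v 3.332 -3.762 -1.379
v 0.556 1.274 -0.269
v 1.211 1.552 -1.107
v 2.779 0.505 -0.23
v 2.124 0.226 0.609
v 1.278 1.943 -0.76
v 2.846 0.895 0.117
v 1.179 2.18 -0.301
v 2.747 1.132 0.577
v 0.937 2.209 0.166
v 2.506 1.162 1.043
v 0.609 2.025 0.534
v 2.177 0.977 1.411
v 0.268 1.668 0.717
v 1.836 0.62 1.594
v -0.007 1.221 0.675
v 1.561 0.173 1.552
v -0.153 0.786 0.416
v 1.415 -0.262 1.294
v -0.137 0.463 0.001
v 1.432 -0.585 0.878
v 0.038 0.325 -0.476
v 1.607 -0.722 0.401
v 0.332 0.405 -0.906
v 1.9 -0.642 -0.028
v 0.677 0.684 -1.189
v 2.245 -0.363 -0.312
v 0.994 1.098 -1.262
v 2.563 0.051 -0.385
v -0.26 3.184 -2.241
v 0.194 3.123 -1.752
v -1.2 2.616 -1.439
v 0.064 3.411 -1.7
v -0.14 3.648 -1.772
v -0.372 3.778 -1.952
v -0.578 3.772 -2.197
v -0.711 3.632 -2.453
v -0.741 3.388 -2.66
v -0.66 3.099 -2.771
v -0.488 2.828 -2.761
v -0.264 2.64 -2.631
v -0.038 2.575 -2.412
v 0.136 2.651 -2.154
v 0.22 2.848 -1.916
v -3.982 -1.872 -3.192
v -3.616 -1.281 -2.417
v -3.544 -3.259 -2.343
v -3.178 -2.668 -1.568
v -4.202 -2.712 -1.749
v -4.473 -1.855 -2.275
v -2.687 -2.685 -2.485
v -2.958 -1.828 -3.011
v -2.816 -1.784 -1.98
v -3.752 -1.801 -1.525
v -3.408 -2.739 -3.235
v -4.344 -2.756 -2.78
f 2 1 4
f 2 4 3
f 4 1 5
f 4 5 3
f 5 1 6
f 5 6 3
f 6 1 7
f 6 7 3
f 7 1 8
f 7 8 3
f 8 1 9
f 8 9 3
f 9 1 10
f 9 10 3
f 10 1 11
f 10 11 3
f 11 1 2
f 11 2 3
f 13 12 16
f 13 16 14
f 14 16 17
f 14 17 15
f 16 12 18
f 16 18 17
f 17 18 19
f 17 19 15
f 18 12 20
f 18 20 19
f 19 20 21
f 19 21 15
f 20 12 22
f 20 22 21
f 21 22 23
f 21 23 15
f 22 12 24
f 22 24 23
f 23 24 25
f 23 25 15
f 24 12 26
f 24 26 25
f 25 26 27
f 25 27 15
f 26 12 28
f 26 28 27
f 27 28 29
f 27 29 15
f 28 12 30
f 28 30 29
f 29 30 31
f 29 31 15
f 30 12 32
f 30 32 31
f 31 32 33
f 31 33 15
f 32 12 34
f 32 34 33
f 33 34 35
f 33 35 15
f 34 12 36
f 34 36 35
f 35 36 37
f 35 37 15
f 36 12 38
f 36 38 37
f 37 38 39
f 37 39 15
f 38 12 13
f 38 13 39
f 39 13 14
f 39 14 15
f 41 40 43
f 41 43 42
f 43 40 44
f 43 44 42
f 44 40 45
f 44 45 42
f 45 40 46
f 45 46 42
f 46 40 47
f 46 47 42
f 47 40 48
f 47 48 42
f 48 40 49
f 48 49 42
f 49 40 50
f 49 50 42
f 50 40 51
f 50 51 42
f 51 40 52
f 51 52 42
f 52 40 53
f 52 53 42
f 53 40 54
f 53 54 42
f 54 40 41
f 54 41 42
f 55 66 60
f 55 60 56
f 55 56 62
f 55 62 65
f 55 65 66
f 56 60 64
f 60 66 59
f 66 65 57
f 65 62 61
f 62 56 63
f 58 64 59
f 58 59 57
f 58 57 61
f 58 61 63
f 58 63 64
f 59 64 60
f 57 59 66
f 61 57 65
f 63 61 62
f 64 63 56



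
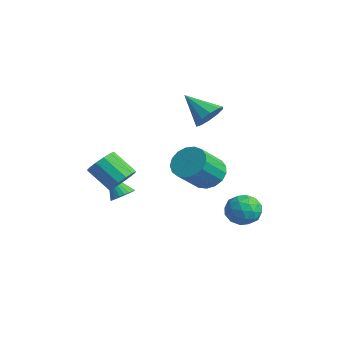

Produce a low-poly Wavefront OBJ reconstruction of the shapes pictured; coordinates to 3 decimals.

v -1.649 2.637 2.209
v -1.114 2.822 2.947
v -3.011 1.943 3.371
v -1.439 3.284 2.843
v -1.844 3.5 2.497
v -2.175 3.386 2.041
v -2.305 2.986 1.649
v -2.185 2.453 1.471
v -1.86 1.99 1.575
v -1.455 1.774 1.921
v -1.124 1.889 2.377
v -0.994 2.289 2.769
v 2.565 2.528 -2.13
v 3.274 2.43 -2.812
v 2.966 1.11 -1.508
v 3.675 1.012 -2.19
v 3.764 1.693 -1.479
v 3.516 2.569 -1.864
v 2.724 0.971 -2.456
v 2.476 1.847 -2.841
v 3.372 1.467 -3.013
v 4.015 1.914 -2.41
v 2.225 1.626 -1.91
v 2.868 2.073 -1.307
v 2.884 2.603 -2.526
v 3.356 0.937 -1.794
v 3.408 1.337 -1.377
v 3.825 1.279 -1.777
v 3.026 2.685 -1.968
v 3.443 2.628 -2.369
v 3.731 2.195 -1.586
v 2.797 0.912 -1.951
v 3.214 0.855 -2.352
v 2.415 2.261 -2.543
v 2.832 2.203 -2.943
v 2.509 1.345 -2.734
v 3.359 1.98 -3.045
v 3.595 1.146 -2.679
v 3.036 1.122 -2.836
v 2.89 1.637 -3.062
v 3.736 2.242 -2.69
v 3.972 1.409 -2.324
v 4.024 1.809 -1.907
v 3.879 2.324 -2.133
v 3.794 1.676 -2.808
v 2.268 2.131 -1.996
v 2.504 1.298 -1.63
v 2.361 1.216 -2.187
v 2.216 1.731 -2.413
v 2.645 2.394 -1.641
v 2.881 1.56 -1.275
v 3.35 1.903 -1.258
v 3.204 2.418 -1.484
v 2.446 1.864 -1.512
v -1.424 -2.42 -2.113
v -0.881 -2.361 -1.692
v -2.336 -2.78 -0.887
v -0.976 -2.11 -1.689
v -1.14 -1.905 -1.751
v -1.347 -1.779 -1.868
v -1.566 -1.751 -2.022
v -1.763 -1.824 -2.19
v -1.909 -1.988 -2.347
v -1.98 -2.218 -2.468
v -1.967 -2.478 -2.534
v -1.871 -2.73 -2.537
v -1.707 -2.934 -2.475
v -1.5 -3.06 -2.358
v -1.282 -3.089 -2.204
v -1.085 -3.016 -2.036
v -0.939 -2.852 -1.879
v -0.868 -2.622 -1.758
v -0.157 -3.072 -0.412
v 0.336 -2.789 0.247
v -0.71 -3.445 1.311
v -1.203 -3.728 0.652
v 0.014 -2.431 0.151
v -1.032 -3.087 1.215
v -0.362 -2.277 -0.123
v -1.408 -2.933 0.941
v -0.673 -2.376 -0.49
v -1.719 -3.032 0.575
v -0.82 -2.695 -0.831
v -1.866 -3.351 0.233
v -0.757 -3.134 -1.04
v -1.802 -3.79 0.025
v -0.503 -3.554 -1.049
v -1.549 -4.21 0.015
v -0.139 -3.82 -0.856
v -1.185 -4.476 0.208
v 0.218 -3.849 -0.522
v -0.827 -4.505 0.542
v 0.457 -3.631 -0.153
v -0.589 -4.287 0.911
v 0.501 -3.236 0.133
v -0.545 -3.892 1.197
v -2.253 2.934 -2.105
v -1.695 3.642 -1.529
v -1.209 2.174 -0.198
v -1.767 1.466 -0.775
v -2.166 3.666 -1.33
v -1.68 2.198 0.001
v -2.657 3.522 -1.309
v -2.171 2.055 0.022
v -3.056 3.244 -1.47
v -2.57 1.777 -0.139
v -3.271 2.895 -1.777
v -2.784 1.427 -0.446
v -3.252 2.554 -2.159
v -2.766 1.087 -0.828
v -3.005 2.301 -2.529
v -2.519 0.833 -1.198
v -2.585 2.192 -2.802
v -2.099 0.725 -1.471
v -2.09 2.254 -2.915
v -1.603 0.786 -1.584
v -1.632 2.471 -2.843
v -1.145 1.003 -1.512
v -1.316 2.794 -2.602
v -0.829 1.326 -1.271
v -1.215 3.149 -2.247
v -0.728 1.682 -0.916
v -1.352 3.455 -1.86
v -0.865 1.988 -0.529
f 2 1 4
f 2 4 3
f 4 1 5
f 4 5 3
f 5 1 6
f 5 6 3
f 6 1 7
f 6 7 3
f 7 1 8
f 7 8 3
f 8 1 9
f 8 9 3
f 9 1 10
f 9 10 3
f 10 1 11
f 10 11 3
f 11 1 12
f 11 12 3
f 12 1 2
f 12 2 3
f 13 50 29
f 50 24 53
f 29 53 18
f 50 53 29
f 13 29 25
f 29 18 30
f 25 30 14
f 29 30 25
f 13 25 34
f 25 14 35
f 34 35 20
f 25 35 34
f 13 34 46
f 34 20 49
f 46 49 23
f 34 49 46
f 13 46 50
f 46 23 54
f 50 54 24
f 46 54 50
f 14 30 41
f 30 18 44
f 41 44 22
f 30 44 41
f 18 53 31
f 53 24 52
f 31 52 17
f 53 52 31
f 24 54 51
f 54 23 47
f 51 47 15
f 54 47 51
f 23 49 48
f 49 20 36
f 48 36 19
f 49 36 48
f 20 35 40
f 35 14 37
f 40 37 21
f 35 37 40
f 16 42 28
f 42 22 43
f 28 43 17
f 42 43 28
f 16 28 26
f 28 17 27
f 26 27 15
f 28 27 26
f 16 26 33
f 26 15 32
f 33 32 19
f 26 32 33
f 16 33 38
f 33 19 39
f 38 39 21
f 33 39 38
f 16 38 42
f 38 21 45
f 42 45 22
f 38 45 42
f 17 43 31
f 43 22 44
f 31 44 18
f 43 44 31
f 15 27 51
f 27 17 52
f 51 52 24
f 27 52 51
f 19 32 48
f 32 15 47
f 48 47 23
f 32 47 48
f 21 39 40
f 39 19 36
f 40 36 20
f 39 36 40
f 22 45 41
f 45 21 37
f 41 37 14
f 45 37 41
f 56 55 58
f 56 58 57
f 58 55 59
f 58 59 57
f 59 55 60
f 59 60 57
f 60 55 61
f 60 61 57
f 61 55 62
f 61 62 57
f 62 55 63
f 62 63 57
f 63 55 64
f 63 64 57
f 64 55 65
f 64 65 57
f 65 55 66
f 65 66 57
f 66 55 67
f 66 67 57
f 67 55 68
f 67 68 57
f 68 55 69
f 68 69 57
f 69 55 70
f 69 70 57
f 70 55 71
f 70 71 57
f 71 55 72
f 71 72 57
f 72 55 56
f 72 56 57
f 74 73 77
f 74 77 75
f 75 77 78
f 75 78 76
f 77 73 79
f 77 79 78
f 78 79 80
f 78 80 76
f 79 73 81
f 79 81 80
f 80 81 82
f 80 82 76
f 81 73 83
f 81 83 82
f 82 83 84
f 82 84 76
f 83 73 85
f 83 85 84
f 84 85 86
f 84 86 76
f 85 73 87
f 85 87 86
f 86 87 88
f 86 88 76
f 87 73 89
f 87 89 88
f 88 89 90
f 88 90 76
f 89 73 91
f 89 91 90
f 90 91 92
f 90 92 76
f 91 73 93
f 91 93 92
f 92 93 94
f 92 94 76
f 93 73 95
f 93 95 94
f 94 95 96
f 94 96 76
f 95 73 74
f 95 74 96
f 96 74 75
f 96 75 76
f 98 97 101
f 98 101 99
f 99 101 102
f 99 102 100
f 101 97 103
f 101 103 102
f 102 103 104
f 102 104 100
f 103 97 105
f 103 105 104
f 104 105 106
f 104 106 100
f 105 97 107
f 105 107 106
f 106 107 108
f 106 108 100
f 107 97 109
f 107 109 108
f 108 109 110
f 108 110 100
f 109 97 111
f 109 111 110
f 110 111 112
f 110 112 100
f 111 97 113
f 111 113 112
f 112 113 114
f 112 114 100
f 113 97 115
f 113 115 114
f 114 115 116
f 114 116 100
f 115 97 117
f 115 117 116
f 116 117 118
f 116 118 100
f 117 97 119
f 117 119 118
f 118 119 120
f 118 120 100
f 119 97 121
f 119 121 120
f 120 121 122
f 120 122 100
f 121 97 123
f 121 123 122
f 122 123 124
f 122 124 100
f 123 97 98
f 123 98 124
f 124 98 99
f 124 99 100



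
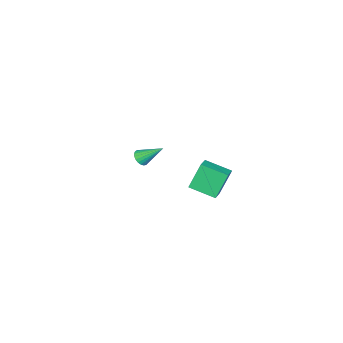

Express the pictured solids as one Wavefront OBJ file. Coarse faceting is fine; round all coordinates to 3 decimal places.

v 0.244 2.174 2.094
v -0.357 2.418 3.468
v -0.198 3.425 1.679
v -0.799 3.669 3.053
v 0.959 2.511 2.347
v 0.358 2.755 3.721
v 0.517 3.762 1.932
v -0.084 4.006 3.306
v -2.809 -3.687 -0.602
v -2.536 -3.908 -0.232
v -3.251 -2.613 0.362
v -2.396 -3.774 -0.317
v -2.326 -3.625 -0.451
v -2.34 -3.486 -0.611
v -2.435 -3.383 -0.77
v -2.595 -3.332 -0.899
v -2.791 -3.342 -0.978
v -2.991 -3.412 -0.992
v -3.159 -3.53 -0.938
v -3.267 -3.674 -0.826
v -3.295 -3.821 -0.676
v -3.24 -3.945 -0.513
v -3.109 -4.024 -0.365
v -2.927 -4.045 -0.259
v -2.725 -4.003 -0.212
f 2 4 1
f 5 2 1
f 1 4 3
f 3 5 1
f 2 8 4
f 6 2 5
f 6 8 2
f 4 8 3
f 7 5 3
f 3 8 7
f 7 6 5
f 8 6 7
f 10 9 12
f 10 12 11
f 12 9 13
f 12 13 11
f 13 9 14
f 13 14 11
f 14 9 15
f 14 15 11
f 15 9 16
f 15 16 11
f 16 9 17
f 16 17 11
f 17 9 18
f 17 18 11
f 18 9 19
f 18 19 11
f 19 9 20
f 19 20 11
f 20 9 21
f 20 21 11
f 21 9 22
f 21 22 11
f 22 9 23
f 22 23 11
f 23 9 24
f 23 24 11
f 24 9 25
f 24 25 11
f 25 9 10
f 25 10 11



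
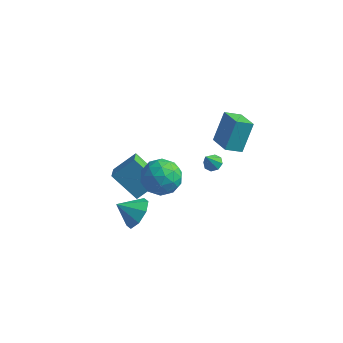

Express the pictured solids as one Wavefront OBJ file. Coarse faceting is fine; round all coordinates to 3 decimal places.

v -4.183 -1.767 0.446
v -3.727 -2.754 0.977
v -3.3 -0.806 1.473
v -2.844 -1.793 2.004
v -2.636 -1.767 -0.884
v -2.18 -2.754 -0.353
v -1.753 -0.806 0.143
v -1.297 -1.793 0.674
v -0.932 3.872 -2.54
v -0.434 3.569 -2.634
v -1.108 3.248 -1.46
v -0.364 3.95 -2.402
v -0.626 4.286 -2.251
v -1.067 4.379 -2.269
v -1.429 4.175 -2.446
v -1.5 3.794 -2.678
v -1.238 3.459 -2.829
v -0.797 3.366 -2.811
v 0.706 2.042 1.17
v 0.846 3.095 2.853
v -0.488 2.948 0.703
v -0.349 4 2.386
v 1.429 2.74 0.674
v 1.568 3.792 2.357
v 0.234 3.645 0.207
v 0.374 4.698 1.89
v -0.857 -2.826 2.318
v 0.266 -2.582 2.616
v -0.926 -4.178 3.684
v 0.197 -3.934 3.982
v -0.661 -3.143 4.204
v -0.619 -2.308 3.36
v -0.041 -4.452 2.94
v 0.001 -3.617 2.096
v 0.771 -3.587 3.001
v 0.387 -2.778 3.782
v -1.047 -3.982 2.518
v -1.431 -3.173 3.299
v -0.289 -2.586 2.347
v -0.371 -4.174 3.953
v -0.875 -3.71 4.083
v -0.215 -3.566 4.259
v -0.81 -2.424 2.784
v -0.149 -2.281 2.96
v -0.695 -2.611 3.893
v -0.511 -4.479 3.34
v 0.15 -4.336 3.516
v -0.445 -3.194 2.041
v 0.215 -3.05 2.217
v 0.035 -4.149 2.407
v 0.668 -3.033 2.749
v 0.627 -3.827 3.551
v 0.487 -4.132 2.939
v 0.512 -3.641 2.443
v 0.442 -2.557 3.208
v 0.402 -3.351 4.011
v -0.103 -2.887 4.141
v -0.078 -2.396 3.645
v 0.739 -3.148 3.434
v -1.062 -3.409 2.289
v -1.102 -4.203 3.092
v -0.582 -4.364 2.655
v -0.557 -3.873 2.159
v -1.287 -2.933 2.749
v -1.328 -3.727 3.551
v -1.172 -3.119 3.857
v -1.147 -2.628 3.361
v -1.399 -3.612 2.866
v -2.606 -1.968 -2.686
v -2.194 -1.458 -1.828
v -3.654 -2.452 -1.894
v -2.728 -0.988 -2.249
v -3.19 -1.093 -2.926
v -3.31 -1.71 -3.462
v -3.017 -2.479 -3.544
v -2.483 -2.948 -3.122
v -2.021 -2.844 -2.445
v -1.901 -2.226 -1.909
f 2 4 1
f 5 2 1
f 1 4 3
f 3 5 1
f 2 8 4
f 6 2 5
f 6 8 2
f 4 8 3
f 7 5 3
f 3 8 7
f 7 6 5
f 8 6 7
f 10 9 12
f 10 12 11
f 12 9 13
f 12 13 11
f 13 9 14
f 13 14 11
f 14 9 15
f 14 15 11
f 15 9 16
f 15 16 11
f 16 9 17
f 16 17 11
f 17 9 18
f 17 18 11
f 18 9 10
f 18 10 11
f 20 22 19
f 23 20 19
f 19 22 21
f 21 23 19
f 20 26 22
f 24 20 23
f 24 26 20
f 22 26 21
f 25 23 21
f 21 26 25
f 25 24 23
f 26 24 25
f 27 64 43
f 64 38 67
f 43 67 32
f 64 67 43
f 27 43 39
f 43 32 44
f 39 44 28
f 43 44 39
f 27 39 48
f 39 28 49
f 48 49 34
f 39 49 48
f 27 48 60
f 48 34 63
f 60 63 37
f 48 63 60
f 27 60 64
f 60 37 68
f 64 68 38
f 60 68 64
f 28 44 55
f 44 32 58
f 55 58 36
f 44 58 55
f 32 67 45
f 67 38 66
f 45 66 31
f 67 66 45
f 38 68 65
f 68 37 61
f 65 61 29
f 68 61 65
f 37 63 62
f 63 34 50
f 62 50 33
f 63 50 62
f 34 49 54
f 49 28 51
f 54 51 35
f 49 51 54
f 30 56 42
f 56 36 57
f 42 57 31
f 56 57 42
f 30 42 40
f 42 31 41
f 40 41 29
f 42 41 40
f 30 40 47
f 40 29 46
f 47 46 33
f 40 46 47
f 30 47 52
f 47 33 53
f 52 53 35
f 47 53 52
f 30 52 56
f 52 35 59
f 56 59 36
f 52 59 56
f 31 57 45
f 57 36 58
f 45 58 32
f 57 58 45
f 29 41 65
f 41 31 66
f 65 66 38
f 41 66 65
f 33 46 62
f 46 29 61
f 62 61 37
f 46 61 62
f 35 53 54
f 53 33 50
f 54 50 34
f 53 50 54
f 36 59 55
f 59 35 51
f 55 51 28
f 59 51 55
f 70 69 72
f 70 72 71
f 72 69 73
f 72 73 71
f 73 69 74
f 73 74 71
f 74 69 75
f 74 75 71
f 75 69 76
f 75 76 71
f 76 69 77
f 76 77 71
f 77 69 78
f 77 78 71
f 78 69 70
f 78 70 71



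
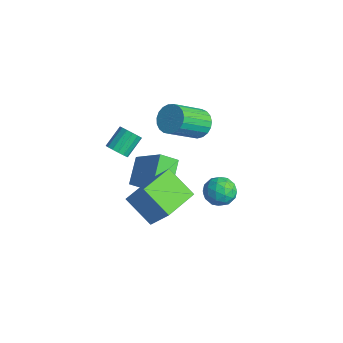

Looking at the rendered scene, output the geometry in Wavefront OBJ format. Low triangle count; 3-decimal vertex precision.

v -0.309 -3.303 0.811
v 0.062 -2.97 0.535
v -0.2 -2.084 1.253
v -0.571 -2.417 1.529
v -0.194 -2.931 0.394
v -0.457 -2.045 1.112
v -0.481 -2.993 0.365
v -0.744 -2.107 1.083
v -0.722 -3.137 0.455
v -0.985 -2.251 1.173
v -0.852 -3.326 0.641
v -1.115 -2.44 1.359
v -0.837 -3.509 0.872
v -1.099 -2.623 1.59
v -0.68 -3.636 1.087
v -0.942 -2.75 1.805
v -0.423 -3.675 1.228
v -0.686 -2.789 1.946
v -0.136 -3.613 1.257
v -0.399 -2.727 1.975
v 0.105 -3.469 1.167
v -0.158 -2.583 1.885
v 0.235 -3.28 0.981
v -0.028 -2.394 1.699
v 0.219 -3.097 0.75
v -0.043 -2.211 1.468
v 2.701 -4.642 0.697
v 3.581 -4.281 1.959
v 2.043 -2.977 0.68
v 2.923 -2.616 1.942
v 3.937 -4.164 -0.302
v 4.817 -3.803 0.96
v 3.279 -2.499 -0.319
v 4.159 -2.138 0.943
v 2.508 0.858 -1.631
v 3.07 0.413 -2.006
v 2.31 -0.113 -0.774
v 2.872 -0.558 -1.149
v 3.09 0.101 -0.734
v 3.212 0.702 -1.263
v 2.168 -0.402 -1.517
v 2.29 0.199 -2.046
v 2.86 -0.366 -1.936
v 3.43 -0.055 -1.452
v 1.95 0.355 -1.328
v 2.52 0.666 -0.844
v 2.806 0.721 -1.893
v 2.574 -0.421 -0.887
v 2.702 -0.033 -0.642
v 3.032 -0.295 -0.863
v 2.89 0.891 -1.457
v 3.22 0.629 -1.677
v 3.232 0.446 -0.93
v 2.16 -0.329 -1.103
v 2.49 -0.591 -1.323
v 2.348 0.595 -1.917
v 2.678 0.333 -2.138
v 2.148 -0.146 -1.85
v 3.013 0.001 -2.073
v 2.897 -0.57 -1.569
v 2.483 -0.478 -1.785
v 2.555 -0.125 -2.097
v 3.348 0.184 -1.788
v 3.232 -0.387 -1.285
v 3.36 0.001 -1.04
v 3.432 0.354 -1.352
v 3.225 -0.274 -1.747
v 2.148 0.687 -1.495
v 2.032 0.116 -0.992
v 1.948 -0.054 -1.428
v 2.02 0.299 -1.74
v 2.483 0.87 -1.211
v 2.367 0.299 -0.707
v 2.825 0.425 -0.683
v 2.897 0.778 -0.995
v 2.155 0.574 -1.033
v -1.762 1.859 -0.98
v -1.474 2.338 -0.395
v -1.369 0.761 0.846
v -1.658 0.281 0.26
v -1.806 2.357 -0.343
v -1.702 0.779 0.898
v -2.131 2.29 -0.402
v -2.026 0.712 0.839
v -2.392 2.148 -0.56
v -2.287 0.57 0.68
v -2.544 1.956 -0.791
v -2.44 0.378 0.449
v -2.561 1.747 -1.055
v -2.457 0.169 0.185
v -2.44 1.558 -1.306
v -2.335 -0.02 -0.066
v -2.202 1.421 -1.501
v -2.097 -0.157 -0.26
v -1.887 1.359 -1.605
v -1.783 -0.219 -0.365
v -1.552 1.384 -1.602
v -1.447 -0.194 -0.361
v -1.252 1.491 -1.491
v -1.148 -0.087 -0.25
v -1.041 1.662 -1.292
v -0.936 0.084 -0.051
v -0.954 1.867 -1.039
v -0.85 0.289 0.202
v -1.008 2.07 -0.775
v -0.903 0.492 0.465
v -1.191 2.237 -0.548
v -1.087 0.659 0.693
v 0.005 -1.955 -2.46
v -0.267 -2.736 -1.863
v -0.891 -1.051 -1.686
v -1.163 -1.832 -1.089
v 1.443 -1.548 -1.271
v 1.171 -2.329 -0.674
v 0.547 -0.644 -0.497
v 0.275 -1.425 0.1
f 2 1 5
f 2 5 3
f 3 5 6
f 3 6 4
f 5 1 7
f 5 7 6
f 6 7 8
f 6 8 4
f 7 1 9
f 7 9 8
f 8 9 10
f 8 10 4
f 9 1 11
f 9 11 10
f 10 11 12
f 10 12 4
f 11 1 13
f 11 13 12
f 12 13 14
f 12 14 4
f 13 1 15
f 13 15 14
f 14 15 16
f 14 16 4
f 15 1 17
f 15 17 16
f 16 17 18
f 16 18 4
f 17 1 19
f 17 19 18
f 18 19 20
f 18 20 4
f 19 1 21
f 19 21 20
f 20 21 22
f 20 22 4
f 21 1 23
f 21 23 22
f 22 23 24
f 22 24 4
f 23 1 25
f 23 25 24
f 24 25 26
f 24 26 4
f 25 1 2
f 25 2 26
f 26 2 3
f 26 3 4
f 28 30 27
f 31 28 27
f 27 30 29
f 29 31 27
f 28 34 30
f 32 28 31
f 32 34 28
f 30 34 29
f 33 31 29
f 29 34 33
f 33 32 31
f 34 32 33
f 35 72 51
f 72 46 75
f 51 75 40
f 72 75 51
f 35 51 47
f 51 40 52
f 47 52 36
f 51 52 47
f 35 47 56
f 47 36 57
f 56 57 42
f 47 57 56
f 35 56 68
f 56 42 71
f 68 71 45
f 56 71 68
f 35 68 72
f 68 45 76
f 72 76 46
f 68 76 72
f 36 52 63
f 52 40 66
f 63 66 44
f 52 66 63
f 40 75 53
f 75 46 74
f 53 74 39
f 75 74 53
f 46 76 73
f 76 45 69
f 73 69 37
f 76 69 73
f 45 71 70
f 71 42 58
f 70 58 41
f 71 58 70
f 42 57 62
f 57 36 59
f 62 59 43
f 57 59 62
f 38 64 50
f 64 44 65
f 50 65 39
f 64 65 50
f 38 50 48
f 50 39 49
f 48 49 37
f 50 49 48
f 38 48 55
f 48 37 54
f 55 54 41
f 48 54 55
f 38 55 60
f 55 41 61
f 60 61 43
f 55 61 60
f 38 60 64
f 60 43 67
f 64 67 44
f 60 67 64
f 39 65 53
f 65 44 66
f 53 66 40
f 65 66 53
f 37 49 73
f 49 39 74
f 73 74 46
f 49 74 73
f 41 54 70
f 54 37 69
f 70 69 45
f 54 69 70
f 43 61 62
f 61 41 58
f 62 58 42
f 61 58 62
f 44 67 63
f 67 43 59
f 63 59 36
f 67 59 63
f 78 77 81
f 78 81 79
f 79 81 82
f 79 82 80
f 81 77 83
f 81 83 82
f 82 83 84
f 82 84 80
f 83 77 85
f 83 85 84
f 84 85 86
f 84 86 80
f 85 77 87
f 85 87 86
f 86 87 88
f 86 88 80
f 87 77 89
f 87 89 88
f 88 89 90
f 88 90 80
f 89 77 91
f 89 91 90
f 90 91 92
f 90 92 80
f 91 77 93
f 91 93 92
f 92 93 94
f 92 94 80
f 93 77 95
f 93 95 94
f 94 95 96
f 94 96 80
f 95 77 97
f 95 97 96
f 96 97 98
f 96 98 80
f 97 77 99
f 97 99 98
f 98 99 100
f 98 100 80
f 99 77 101
f 99 101 100
f 100 101 102
f 100 102 80
f 101 77 103
f 101 103 102
f 102 103 104
f 102 104 80
f 103 77 105
f 103 105 104
f 104 105 106
f 104 106 80
f 105 77 107
f 105 107 106
f 106 107 108
f 106 108 80
f 107 77 78
f 107 78 108
f 108 78 79
f 108 79 80
f 110 112 109
f 113 110 109
f 109 112 111
f 111 113 109
f 110 116 112
f 114 110 113
f 114 116 110
f 112 116 111
f 115 113 111
f 111 116 115
f 115 114 113
f 116 114 115



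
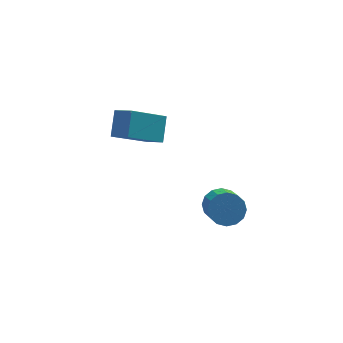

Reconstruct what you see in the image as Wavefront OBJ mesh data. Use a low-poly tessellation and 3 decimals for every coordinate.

v -1.368 -2.273 -0.432
v -0.815 -2.618 -0.783
v -0.96 -3.892 0.241
v -1.512 -3.547 0.592
v -0.645 -2.415 -0.506
v -0.79 -3.688 0.518
v -0.669 -2.174 -0.209
v -0.814 -3.447 0.814
v -0.88 -1.959 0.028
v -1.025 -3.233 1.051
v -1.222 -1.829 0.142
v -1.366 -3.102 1.165
v -1.602 -1.818 0.102
v -1.747 -3.091 1.125
v -1.92 -1.928 -0.081
v -2.065 -3.202 0.943
v -2.09 -2.132 -0.358
v -2.235 -3.405 0.666
v -2.066 -2.373 -0.654
v -2.211 -3.646 0.369
v -1.855 -2.587 -0.891
v -2 -3.861 0.132
v -1.514 -2.718 -1.005
v -1.658 -3.991 0.018
v -1.133 -2.729 -0.965
v -1.278 -4.002 0.058
v -4.85 1.161 1.519
v -4.326 0.502 1.96
v -4.486 1.994 2.332
v -3.962 1.335 2.773
v -3.338 1.605 0.387
v -2.814 0.946 0.828
v -2.974 2.438 1.2
v -2.45 1.779 1.641
f 2 1 5
f 2 5 3
f 3 5 6
f 3 6 4
f 5 1 7
f 5 7 6
f 6 7 8
f 6 8 4
f 7 1 9
f 7 9 8
f 8 9 10
f 8 10 4
f 9 1 11
f 9 11 10
f 10 11 12
f 10 12 4
f 11 1 13
f 11 13 12
f 12 13 14
f 12 14 4
f 13 1 15
f 13 15 14
f 14 15 16
f 14 16 4
f 15 1 17
f 15 17 16
f 16 17 18
f 16 18 4
f 17 1 19
f 17 19 18
f 18 19 20
f 18 20 4
f 19 1 21
f 19 21 20
f 20 21 22
f 20 22 4
f 21 1 23
f 21 23 22
f 22 23 24
f 22 24 4
f 23 1 25
f 23 25 24
f 24 25 26
f 24 26 4
f 25 1 2
f 25 2 26
f 26 2 3
f 26 3 4
f 28 30 27
f 31 28 27
f 27 30 29
f 29 31 27
f 28 34 30
f 32 28 31
f 32 34 28
f 30 34 29
f 33 31 29
f 29 34 33
f 33 32 31
f 34 32 33



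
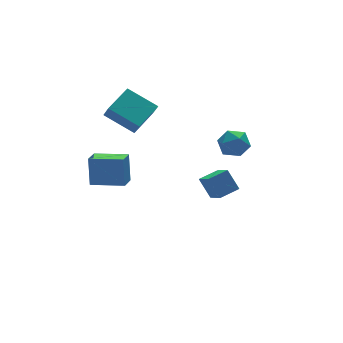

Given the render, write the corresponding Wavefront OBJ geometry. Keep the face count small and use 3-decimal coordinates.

v 1.449 -2.339 2.916
v 2.282 -2.752 3.28
v 0.578 -3.108 4.04
v 1.411 -3.521 4.404
v 1.253 -2.54 4.508
v 1.792 -2.065 3.813
v 1.068 -3.795 3.507
v 1.607 -3.32 2.812
v 2.047 -3.652 3.645
v 2.161 -2.876 4.264
v 0.699 -2.984 3.056
v 0.813 -2.208 3.675
v -4.585 2.476 -0.946
v -4.379 3.002 0.837
v -3.794 3.3 -1.281
v -3.588 3.826 0.502
v -3.092 1.134 -0.722
v -2.886 1.66 1.061
v -2.301 1.958 -1.057
v -2.095 2.484 0.726
v 2.845 0.701 -3.67
v 2.551 1.532 -2.457
v 2.981 1.998 -4.526
v 2.686 2.829 -3.313
v 4.154 0.751 -3.387
v 3.859 1.582 -2.174
v 4.289 2.048 -4.243
v 3.995 2.879 -3.03
v -2.813 4.068 3.328
v -2.822 3.471 4.204
v -1.112 4.945 3.942
v -1.121 4.348 4.818
v -1.679 2.572 2.322
v -1.688 1.975 3.198
v 0.022 3.449 2.936
v 0.013 2.852 3.812
f 1 12 6
f 1 6 2
f 1 2 8
f 1 8 11
f 1 11 12
f 2 6 10
f 6 12 5
f 12 11 3
f 11 8 7
f 8 2 9
f 4 10 5
f 4 5 3
f 4 3 7
f 4 7 9
f 4 9 10
f 5 10 6
f 3 5 12
f 7 3 11
f 9 7 8
f 10 9 2
f 14 16 13
f 17 14 13
f 13 16 15
f 15 17 13
f 14 20 16
f 18 14 17
f 18 20 14
f 16 20 15
f 19 17 15
f 15 20 19
f 19 18 17
f 20 18 19
f 22 24 21
f 25 22 21
f 21 24 23
f 23 25 21
f 22 28 24
f 26 22 25
f 26 28 22
f 24 28 23
f 27 25 23
f 23 28 27
f 27 26 25
f 28 26 27
f 30 32 29
f 33 30 29
f 29 32 31
f 31 33 29
f 30 36 32
f 34 30 33
f 34 36 30
f 32 36 31
f 35 33 31
f 31 36 35
f 35 34 33
f 36 34 35



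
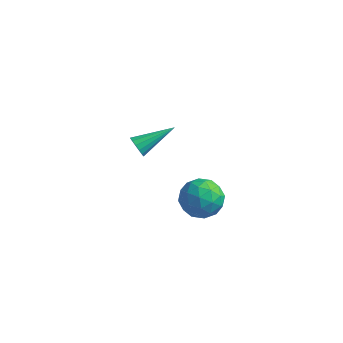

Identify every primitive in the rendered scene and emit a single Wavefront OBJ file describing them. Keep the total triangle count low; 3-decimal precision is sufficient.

v 2.999 -2.516 1.936
v 3.376 -1.922 1.197
v 4.264 -3.558 1.743
v 4.641 -2.964 1.004
v 4.644 -2.64 1.971
v 3.863 -1.995 2.09
v 3.777 -3.485 0.85
v 2.996 -2.84 0.969
v 3.857 -2.521 0.526
v 4.393 -1.999 1.219
v 3.247 -3.481 1.721
v 3.783 -2.959 2.414
v 3.077 -2.127 1.583
v 4.563 -3.353 1.357
v 4.565 -3.162 1.925
v 4.787 -2.813 1.491
v 3.363 -2.17 2.108
v 3.584 -1.821 1.674
v 4.33 -2.243 2.129
v 4.056 -3.659 1.266
v 4.277 -3.31 0.832
v 2.853 -2.667 1.449
v 3.075 -2.318 1.015
v 3.31 -3.237 0.811
v 3.581 -2.13 0.754
v 4.324 -2.743 0.641
v 3.817 -3.049 0.55
v 3.357 -2.67 0.62
v 3.896 -1.823 1.162
v 4.639 -2.436 1.049
v 4.641 -2.245 1.617
v 4.182 -1.867 1.687
v 4.179 -2.175 0.767
v 3.001 -3.044 1.891
v 3.744 -3.657 1.778
v 3.458 -3.613 1.253
v 2.999 -3.235 1.323
v 3.316 -2.737 2.299
v 4.059 -3.35 2.186
v 4.283 -2.81 2.32
v 3.823 -2.431 2.39
v 3.461 -3.305 2.173
v -1.935 1.613 -1.382
v -1.597 1.602 -1.865
v -0.845 3.127 -0.658
v -1.823 1.796 -1.932
v -2.079 1.941 -1.85
v -2.296 1.999 -1.644
v -2.417 1.953 -1.367
v -2.408 1.816 -1.094
v -2.272 1.625 -0.898
v -2.046 1.431 -0.832
v -1.79 1.285 -0.913
v -1.573 1.228 -1.12
v -1.453 1.274 -1.397
v -1.461 1.41 -1.67
f 1 38 17
f 38 12 41
f 17 41 6
f 38 41 17
f 1 17 13
f 17 6 18
f 13 18 2
f 17 18 13
f 1 13 22
f 13 2 23
f 22 23 8
f 13 23 22
f 1 22 34
f 22 8 37
f 34 37 11
f 22 37 34
f 1 34 38
f 34 11 42
f 38 42 12
f 34 42 38
f 2 18 29
f 18 6 32
f 29 32 10
f 18 32 29
f 6 41 19
f 41 12 40
f 19 40 5
f 41 40 19
f 12 42 39
f 42 11 35
f 39 35 3
f 42 35 39
f 11 37 36
f 37 8 24
f 36 24 7
f 37 24 36
f 8 23 28
f 23 2 25
f 28 25 9
f 23 25 28
f 4 30 16
f 30 10 31
f 16 31 5
f 30 31 16
f 4 16 14
f 16 5 15
f 14 15 3
f 16 15 14
f 4 14 21
f 14 3 20
f 21 20 7
f 14 20 21
f 4 21 26
f 21 7 27
f 26 27 9
f 21 27 26
f 4 26 30
f 26 9 33
f 30 33 10
f 26 33 30
f 5 31 19
f 31 10 32
f 19 32 6
f 31 32 19
f 3 15 39
f 15 5 40
f 39 40 12
f 15 40 39
f 7 20 36
f 20 3 35
f 36 35 11
f 20 35 36
f 9 27 28
f 27 7 24
f 28 24 8
f 27 24 28
f 10 33 29
f 33 9 25
f 29 25 2
f 33 25 29
f 44 43 46
f 44 46 45
f 46 43 47
f 46 47 45
f 47 43 48
f 47 48 45
f 48 43 49
f 48 49 45
f 49 43 50
f 49 50 45
f 50 43 51
f 50 51 45
f 51 43 52
f 51 52 45
f 52 43 53
f 52 53 45
f 53 43 54
f 53 54 45
f 54 43 55
f 54 55 45
f 55 43 56
f 55 56 45
f 56 43 44
f 56 44 45



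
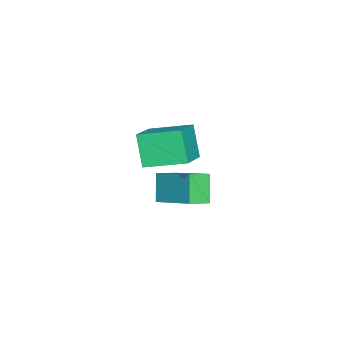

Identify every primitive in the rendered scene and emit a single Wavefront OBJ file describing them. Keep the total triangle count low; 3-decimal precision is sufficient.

v -3.103 0.034 0.945
v -3.76 -0.451 2.251
v -3.341 1.771 1.472
v -3.998 1.285 2.777
v -1.742 0.015 1.623
v -2.399 -0.471 2.928
v -1.98 1.751 2.149
v -2.637 1.266 3.455
v 0.603 1.403 3.52
v 1.472 2.969 4.578
v -0.011 1.961 3.199
v 0.858 3.527 4.256
v 1.342 1.653 2.544
v 2.211 3.219 3.601
v 0.728 2.211 2.222
v 1.597 3.777 3.28
f 2 4 1
f 5 2 1
f 1 4 3
f 3 5 1
f 2 8 4
f 6 2 5
f 6 8 2
f 4 8 3
f 7 5 3
f 3 8 7
f 7 6 5
f 8 6 7
f 10 12 9
f 13 10 9
f 9 12 11
f 11 13 9
f 10 16 12
f 14 10 13
f 14 16 10
f 12 16 11
f 15 13 11
f 11 16 15
f 15 14 13
f 16 14 15



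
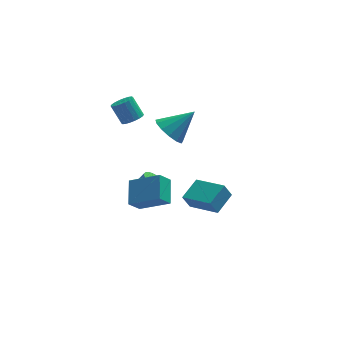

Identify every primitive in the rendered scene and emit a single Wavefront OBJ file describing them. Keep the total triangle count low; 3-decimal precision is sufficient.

v -1.608 1.484 3.415
v -0.976 1.521 3.69
v -1.5 2.092 4.819
v -2.132 2.056 4.545
v -1.002 1.789 3.542
v -1.526 2.36 4.672
v -1.148 1.997 3.369
v -1.672 2.568 4.499
v -1.385 2.103 3.206
v -1.909 2.674 4.335
v -1.667 2.086 3.083
v -2.19 2.658 4.213
v -1.936 1.951 3.027
v -2.46 2.522 4.157
v -2.141 1.723 3.047
v -2.665 2.294 4.177
v -2.24 1.448 3.141
v -2.764 2.019 4.27
v -2.214 1.18 3.288
v -2.738 1.751 4.418
v -2.068 0.972 3.461
v -2.592 1.543 4.591
v -1.831 0.866 3.625
v -2.355 1.437 4.754
v -1.55 0.882 3.747
v -2.073 1.454 4.877
v -1.28 1.018 3.803
v -1.804 1.589 4.933
v -1.075 1.246 3.783
v -1.599 1.817 4.913
v -1.37 0.9 -2.563
v -0.958 0.558 -2.855
v -0.178 0.537 -1.729
v -0.59 0.88 -1.437
v -0.878 0.793 -2.906
v -0.097 0.772 -1.781
v -0.882 1.047 -2.898
v -0.102 1.026 -1.773
v -0.971 1.275 -2.833
v -0.191 1.254 -1.707
v -1.129 1.438 -2.72
v -0.349 1.418 -1.594
v -1.329 1.509 -2.58
v -0.549 1.488 -1.455
v -1.536 1.474 -2.438
v -0.755 1.453 -1.312
v -1.714 1.34 -2.317
v -0.933 1.319 -1.191
v -1.833 1.13 -2.238
v -1.052 1.109 -1.112
v -1.871 0.88 -2.216
v -1.091 0.86 -1.09
v -1.824 0.634 -2.254
v -1.043 0.613 -1.128
v -1.697 0.434 -2.345
v -0.917 0.413 -1.219
v -1.514 0.314 -2.474
v -0.734 0.294 -1.348
v -1.307 0.296 -2.618
v -0.526 0.275 -1.492
v -1.11 0.382 -2.753
v -0.33 0.362 -1.627
v -2.375 -2.09 -0.941
v -0.772 -2.893 0.01
v -2.146 -0.664 -0.124
v -0.543 -1.467 0.828
v -1.717 -1.733 -1.748
v -0.114 -2.536 -0.796
v -1.488 -0.307 -0.93
v 0.115 -1.11 0.021
v 0.386 1.168 2.347
v 1.034 1.5 1.536
v 1.874 1.452 3.653
v 0.752 2.002 1.748
v 0.353 2.24 2.151
v -0.035 2.137 2.616
v -0.289 1.726 2.995
v -0.33 1.139 3.169
v -0.143 0.56 3.082
v 0.212 0.175 2.761
v 0.622 0.104 2.309
v 0.957 0.372 1.869
v 1.111 0.892 1.581
v 2.925 -0.445 -3.861
v 2.467 -0.507 -2.918
v 1.574 1.077 -4.418
v 1.116 1.015 -3.475
v 3.924 0.645 -3.305
v 3.466 0.583 -2.362
v 2.573 2.167 -3.862
v 2.115 2.105 -2.919
f 2 1 5
f 2 5 3
f 3 5 6
f 3 6 4
f 5 1 7
f 5 7 6
f 6 7 8
f 6 8 4
f 7 1 9
f 7 9 8
f 8 9 10
f 8 10 4
f 9 1 11
f 9 11 10
f 10 11 12
f 10 12 4
f 11 1 13
f 11 13 12
f 12 13 14
f 12 14 4
f 13 1 15
f 13 15 14
f 14 15 16
f 14 16 4
f 15 1 17
f 15 17 16
f 16 17 18
f 16 18 4
f 17 1 19
f 17 19 18
f 18 19 20
f 18 20 4
f 19 1 21
f 19 21 20
f 20 21 22
f 20 22 4
f 21 1 23
f 21 23 22
f 22 23 24
f 22 24 4
f 23 1 25
f 23 25 24
f 24 25 26
f 24 26 4
f 25 1 27
f 25 27 26
f 26 27 28
f 26 28 4
f 27 1 29
f 27 29 28
f 28 29 30
f 28 30 4
f 29 1 2
f 29 2 30
f 30 2 3
f 30 3 4
f 32 31 35
f 32 35 33
f 33 35 36
f 33 36 34
f 35 31 37
f 35 37 36
f 36 37 38
f 36 38 34
f 37 31 39
f 37 39 38
f 38 39 40
f 38 40 34
f 39 31 41
f 39 41 40
f 40 41 42
f 40 42 34
f 41 31 43
f 41 43 42
f 42 43 44
f 42 44 34
f 43 31 45
f 43 45 44
f 44 45 46
f 44 46 34
f 45 31 47
f 45 47 46
f 46 47 48
f 46 48 34
f 47 31 49
f 47 49 48
f 48 49 50
f 48 50 34
f 49 31 51
f 49 51 50
f 50 51 52
f 50 52 34
f 51 31 53
f 51 53 52
f 52 53 54
f 52 54 34
f 53 31 55
f 53 55 54
f 54 55 56
f 54 56 34
f 55 31 57
f 55 57 56
f 56 57 58
f 56 58 34
f 57 31 59
f 57 59 58
f 58 59 60
f 58 60 34
f 59 31 61
f 59 61 60
f 60 61 62
f 60 62 34
f 61 31 32
f 61 32 62
f 62 32 33
f 62 33 34
f 64 66 63
f 67 64 63
f 63 66 65
f 65 67 63
f 64 70 66
f 68 64 67
f 68 70 64
f 66 70 65
f 69 67 65
f 65 70 69
f 69 68 67
f 70 68 69
f 72 71 74
f 72 74 73
f 74 71 75
f 74 75 73
f 75 71 76
f 75 76 73
f 76 71 77
f 76 77 73
f 77 71 78
f 77 78 73
f 78 71 79
f 78 79 73
f 79 71 80
f 79 80 73
f 80 71 81
f 80 81 73
f 81 71 82
f 81 82 73
f 82 71 83
f 82 83 73
f 83 71 72
f 83 72 73
f 85 87 84
f 88 85 84
f 84 87 86
f 86 88 84
f 85 91 87
f 89 85 88
f 89 91 85
f 87 91 86
f 90 88 86
f 86 91 90
f 90 89 88
f 91 89 90

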